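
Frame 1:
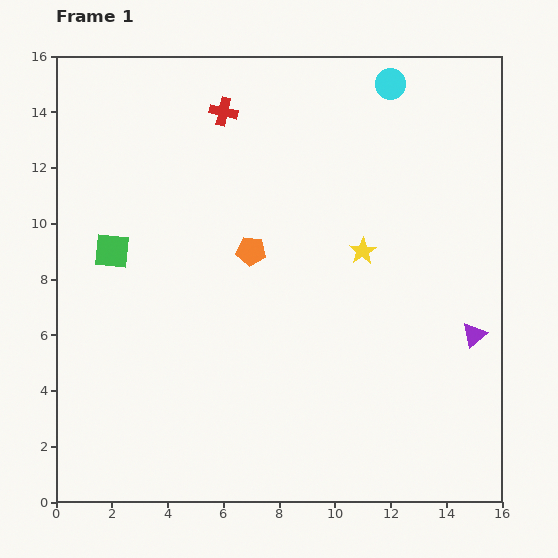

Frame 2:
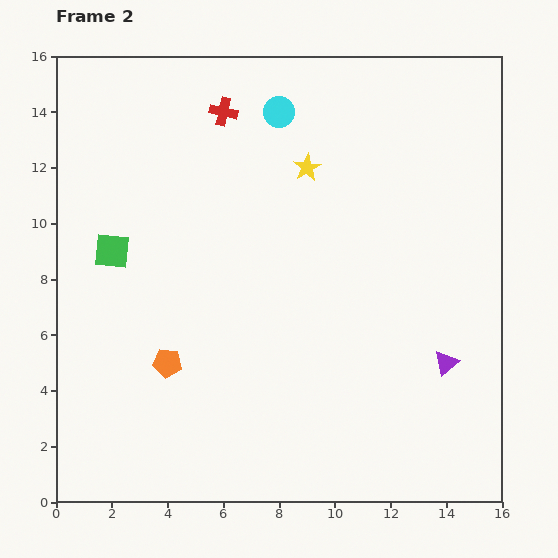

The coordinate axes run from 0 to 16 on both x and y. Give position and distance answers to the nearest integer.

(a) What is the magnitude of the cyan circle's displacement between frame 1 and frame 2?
4

The cyan circle moved from (12, 15) to (8, 14), a distance of √(4² + 1²) ≈ 4.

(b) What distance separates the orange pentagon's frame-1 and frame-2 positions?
5

The orange pentagon moved from (7, 9) to (4, 5), a distance of √(3² + 4²) ≈ 5.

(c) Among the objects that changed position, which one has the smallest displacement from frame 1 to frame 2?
the purple triangle

(moved 1)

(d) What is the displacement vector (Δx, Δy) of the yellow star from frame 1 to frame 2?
(-2, 3)

The yellow star was at (11, 9) in frame 1 and (9, 12) in frame 2.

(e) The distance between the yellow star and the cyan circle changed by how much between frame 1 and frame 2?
-4

Distance in frame 1: 6. Distance in frame 2: 2.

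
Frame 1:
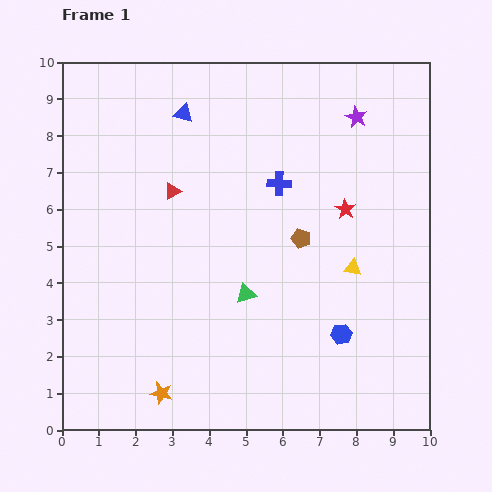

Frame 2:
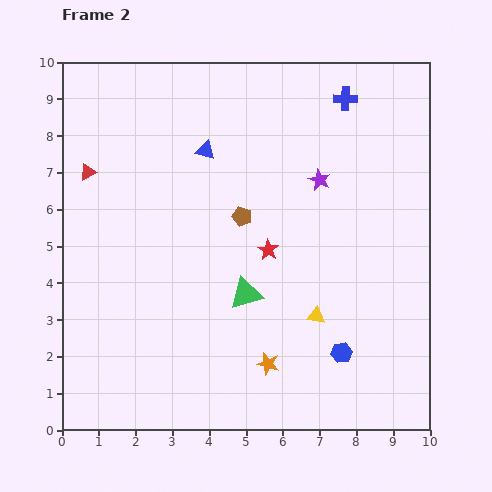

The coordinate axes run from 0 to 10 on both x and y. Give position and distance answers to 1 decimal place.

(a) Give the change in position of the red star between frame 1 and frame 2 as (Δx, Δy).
(-2.1, -1.1)

The red star was at (7.7, 6.0) in frame 1 and (5.6, 4.9) in frame 2.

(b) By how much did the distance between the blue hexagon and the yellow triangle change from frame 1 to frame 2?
-0.6

Distance in frame 1: 1.8. Distance in frame 2: 1.2.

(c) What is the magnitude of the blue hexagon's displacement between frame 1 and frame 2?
0.5

The blue hexagon moved from (7.6, 2.6) to (7.6, 2.1), a distance of √(0.0² + 0.5²) ≈ 0.5.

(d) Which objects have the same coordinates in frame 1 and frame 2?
the green triangle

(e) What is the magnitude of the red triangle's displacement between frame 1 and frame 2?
2.4

The red triangle moved from (3.0, 6.5) to (0.7, 7.0), a distance of √(2.3² + 0.5²) ≈ 2.4.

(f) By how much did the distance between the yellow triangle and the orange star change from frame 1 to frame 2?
-4.4

Distance in frame 1: 6.2. Distance in frame 2: 1.8.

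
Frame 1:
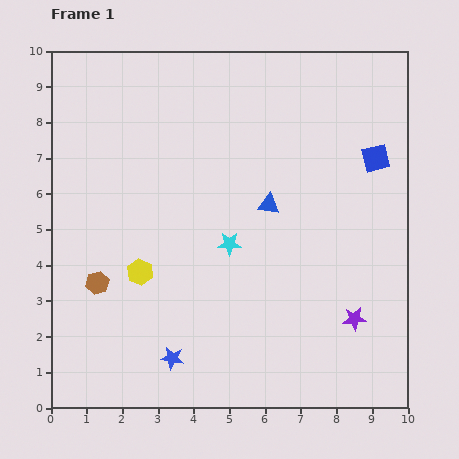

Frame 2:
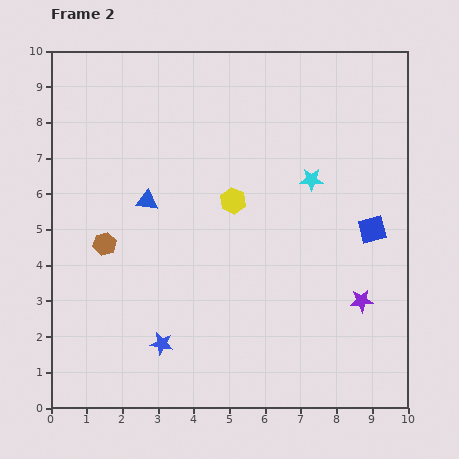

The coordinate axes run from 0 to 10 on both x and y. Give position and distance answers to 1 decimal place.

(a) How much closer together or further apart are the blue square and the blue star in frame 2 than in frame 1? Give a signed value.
-1.3

Distance in frame 1: 8.0. Distance in frame 2: 6.7.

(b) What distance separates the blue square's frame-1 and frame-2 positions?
2.0

The blue square moved from (9.1, 7.0) to (9.0, 5.0), a distance of √(0.1² + 2.0²) ≈ 2.0.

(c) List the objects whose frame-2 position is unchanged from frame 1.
none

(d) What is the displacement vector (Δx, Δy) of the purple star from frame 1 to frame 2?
(0.2, 0.5)

The purple star was at (8.5, 2.5) in frame 1 and (8.7, 3.0) in frame 2.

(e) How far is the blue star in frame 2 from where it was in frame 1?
0.5

The blue star moved from (3.4, 1.4) to (3.1, 1.8), a distance of √(0.3² + 0.4²) ≈ 0.5.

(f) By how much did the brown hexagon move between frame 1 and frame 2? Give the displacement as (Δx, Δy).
(0.2, 1.1)

The brown hexagon was at (1.3, 3.5) in frame 1 and (1.5, 4.6) in frame 2.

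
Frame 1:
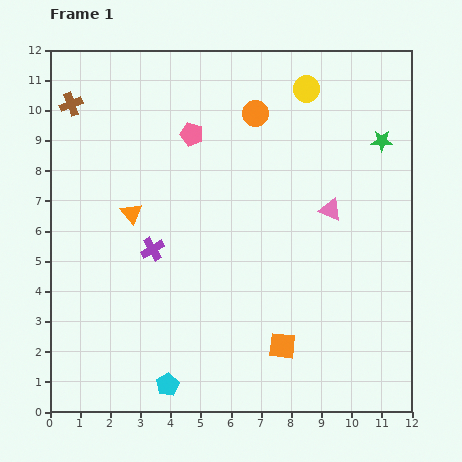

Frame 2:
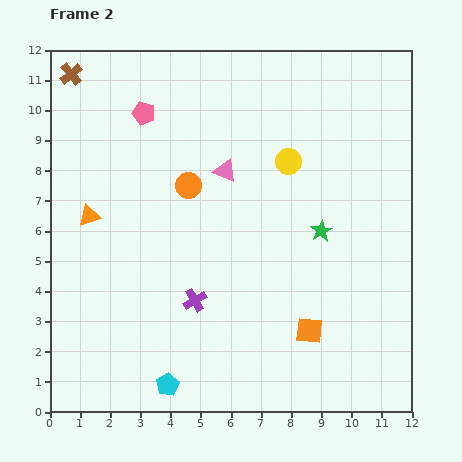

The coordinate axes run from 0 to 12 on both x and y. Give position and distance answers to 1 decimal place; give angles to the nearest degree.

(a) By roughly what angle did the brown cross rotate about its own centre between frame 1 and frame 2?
19° counter-clockwise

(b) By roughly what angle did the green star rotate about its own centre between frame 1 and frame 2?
29° counter-clockwise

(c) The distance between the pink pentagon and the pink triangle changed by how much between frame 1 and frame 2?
-1.9

Distance in frame 1: 5.2. Distance in frame 2: 3.3.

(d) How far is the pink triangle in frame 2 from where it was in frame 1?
3.7

The pink triangle moved from (9.3, 6.7) to (5.8, 8.0), a distance of √(3.5² + 1.3²) ≈ 3.7.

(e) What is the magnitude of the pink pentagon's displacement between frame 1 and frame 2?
1.7

The pink pentagon moved from (4.7, 9.2) to (3.1, 9.9), a distance of √(1.6² + 0.7²) ≈ 1.7.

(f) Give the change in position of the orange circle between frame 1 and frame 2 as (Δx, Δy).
(-2.2, -2.4)

The orange circle was at (6.8, 9.9) in frame 1 and (4.6, 7.5) in frame 2.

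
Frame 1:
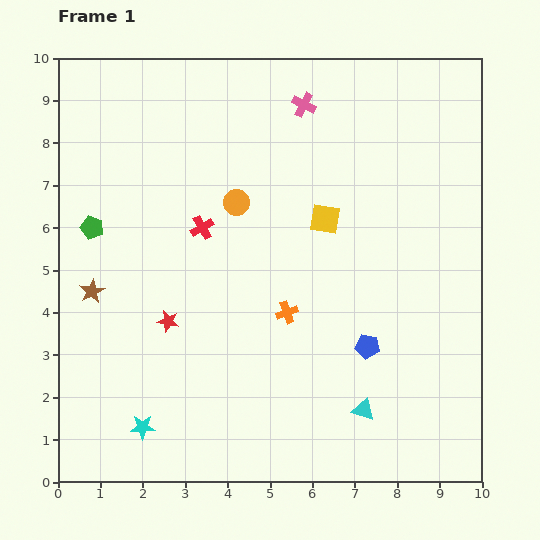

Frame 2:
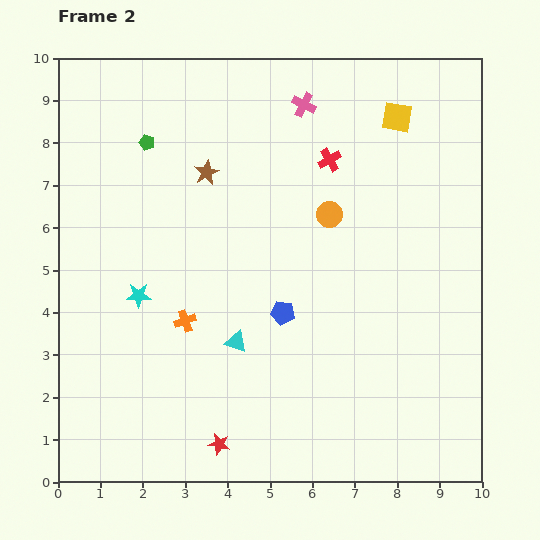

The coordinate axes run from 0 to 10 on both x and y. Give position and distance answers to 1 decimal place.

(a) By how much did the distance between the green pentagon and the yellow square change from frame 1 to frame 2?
+0.4

Distance in frame 1: 5.5. Distance in frame 2: 5.9.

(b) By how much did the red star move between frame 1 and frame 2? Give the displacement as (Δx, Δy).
(1.2, -2.9)

The red star was at (2.6, 3.8) in frame 1 and (3.8, 0.9) in frame 2.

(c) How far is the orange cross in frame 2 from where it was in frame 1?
2.4

The orange cross moved from (5.4, 4.0) to (3.0, 3.8), a distance of √(2.4² + 0.2²) ≈ 2.4.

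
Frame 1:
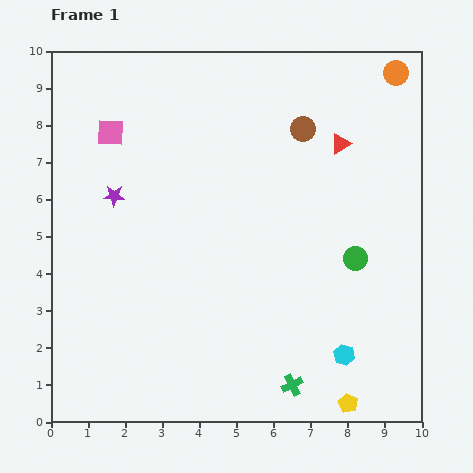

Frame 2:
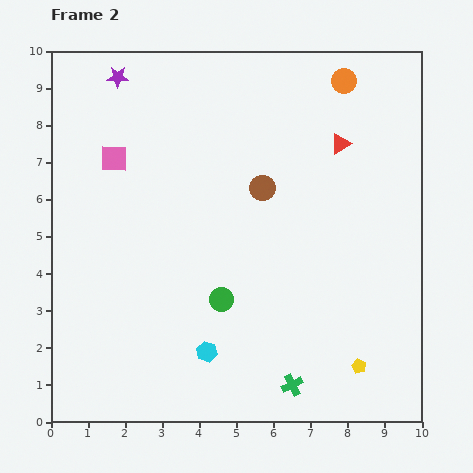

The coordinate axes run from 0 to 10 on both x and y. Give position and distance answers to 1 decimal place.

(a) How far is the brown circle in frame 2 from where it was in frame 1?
1.9

The brown circle moved from (6.8, 7.9) to (5.7, 6.3), a distance of √(1.1² + 1.6²) ≈ 1.9.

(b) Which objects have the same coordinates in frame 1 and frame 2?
the red triangle, the green cross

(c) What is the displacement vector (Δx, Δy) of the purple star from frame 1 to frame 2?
(0.1, 3.2)

The purple star was at (1.7, 6.1) in frame 1 and (1.8, 9.3) in frame 2.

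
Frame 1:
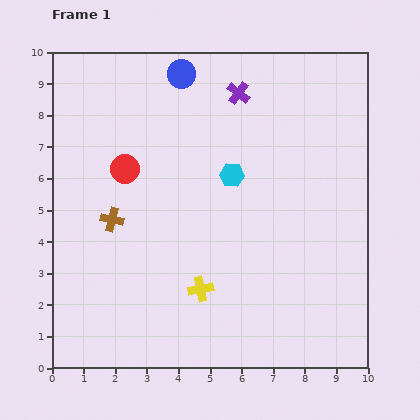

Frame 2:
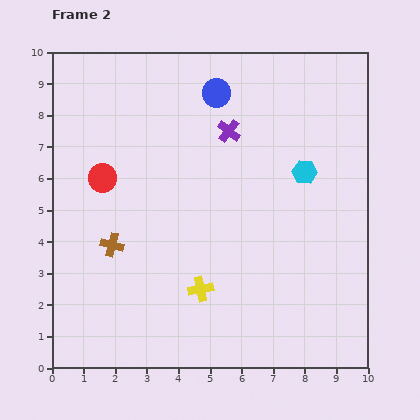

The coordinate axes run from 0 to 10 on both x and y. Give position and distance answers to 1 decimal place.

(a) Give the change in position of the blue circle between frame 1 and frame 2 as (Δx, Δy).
(1.1, -0.6)

The blue circle was at (4.1, 9.3) in frame 1 and (5.2, 8.7) in frame 2.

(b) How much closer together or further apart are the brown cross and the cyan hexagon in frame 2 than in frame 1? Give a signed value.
+2.5

Distance in frame 1: 4.0. Distance in frame 2: 6.5.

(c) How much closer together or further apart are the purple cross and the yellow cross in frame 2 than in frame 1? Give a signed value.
-1.2

Distance in frame 1: 6.3. Distance in frame 2: 5.1.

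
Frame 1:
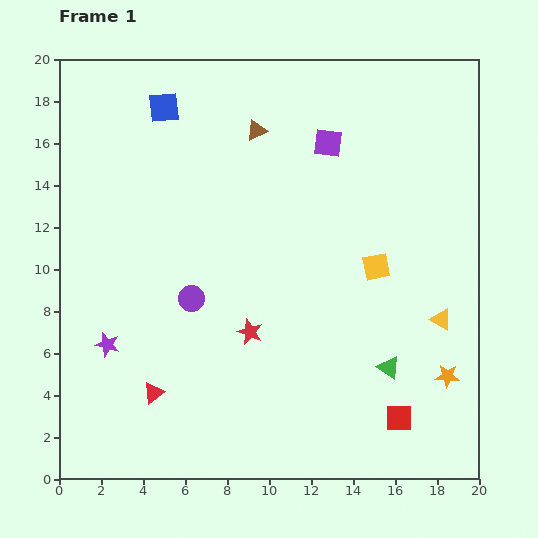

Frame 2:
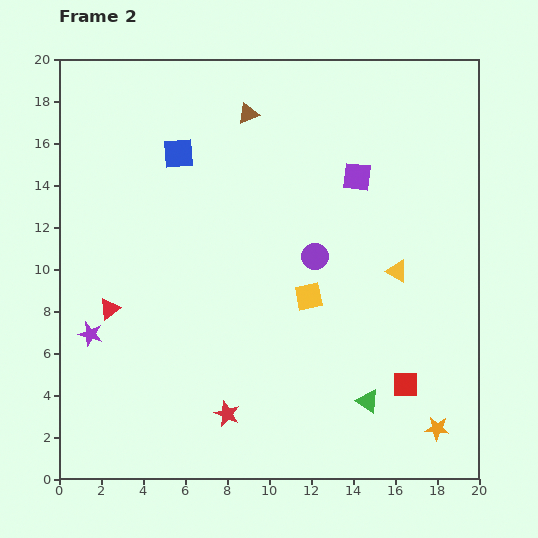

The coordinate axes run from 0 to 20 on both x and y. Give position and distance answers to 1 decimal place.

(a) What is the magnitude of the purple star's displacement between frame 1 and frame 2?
0.9

The purple star moved from (2.3, 6.4) to (1.5, 6.9), a distance of √(0.8² + 0.5²) ≈ 0.9.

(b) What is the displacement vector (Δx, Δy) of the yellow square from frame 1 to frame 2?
(-3.2, -1.4)

The yellow square was at (15.1, 10.1) in frame 1 and (11.9, 8.7) in frame 2.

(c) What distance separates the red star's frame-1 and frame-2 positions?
4.1

The red star moved from (9.1, 7.0) to (8.0, 3.1), a distance of √(1.1² + 3.9²) ≈ 4.1.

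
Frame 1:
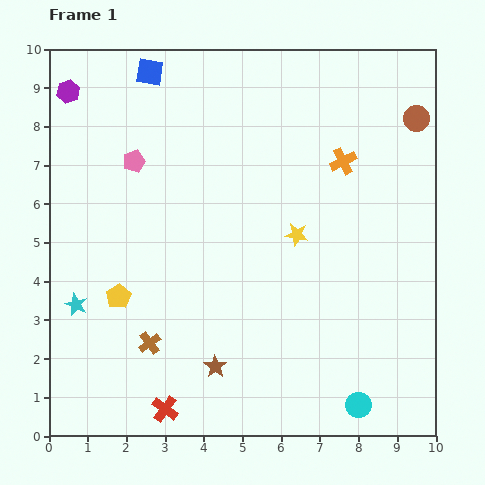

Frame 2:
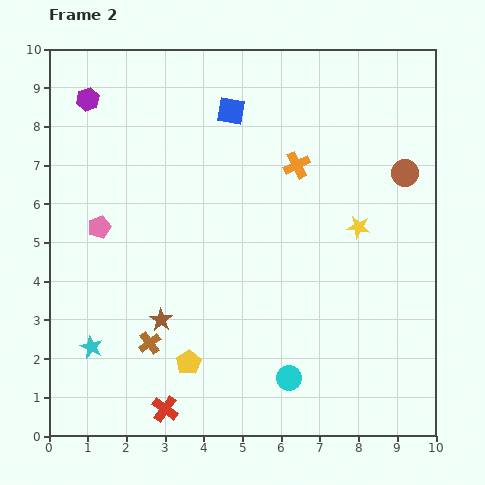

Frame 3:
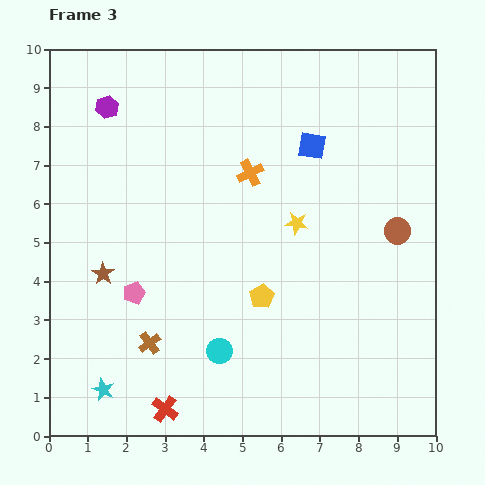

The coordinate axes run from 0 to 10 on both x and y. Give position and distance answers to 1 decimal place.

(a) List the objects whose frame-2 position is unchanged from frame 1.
the red cross, the brown cross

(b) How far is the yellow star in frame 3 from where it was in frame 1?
0.3

The yellow star moved from (6.4, 5.2) to (6.4, 5.5), a distance of √(0.0² + 0.3²) ≈ 0.3.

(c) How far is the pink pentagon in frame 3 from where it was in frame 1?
3.4

The pink pentagon moved from (2.2, 7.1) to (2.2, 3.7), a distance of √(0.0² + 3.4²) ≈ 3.4.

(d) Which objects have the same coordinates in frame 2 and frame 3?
the red cross, the brown cross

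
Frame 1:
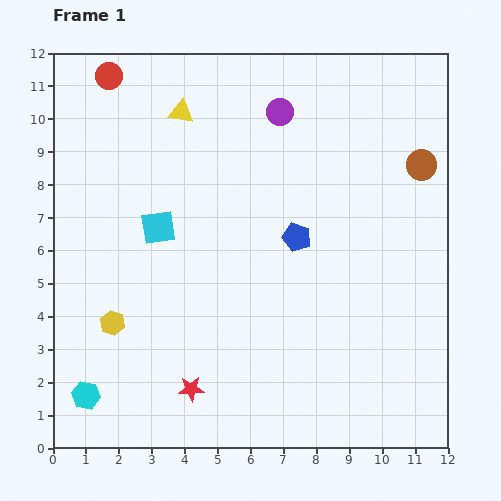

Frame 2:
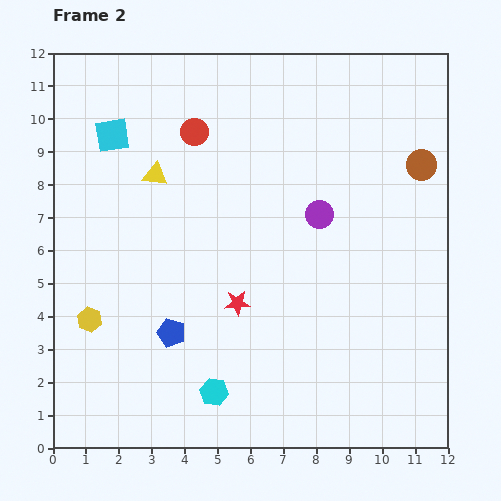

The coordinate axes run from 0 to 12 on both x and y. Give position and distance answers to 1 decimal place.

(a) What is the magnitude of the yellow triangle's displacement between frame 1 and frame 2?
2.1

The yellow triangle moved from (3.9, 10.2) to (3.1, 8.3), a distance of √(0.8² + 1.9²) ≈ 2.1.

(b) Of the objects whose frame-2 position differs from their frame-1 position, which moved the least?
the yellow hexagon

(moved 0.7)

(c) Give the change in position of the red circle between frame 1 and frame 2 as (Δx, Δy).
(2.6, -1.7)

The red circle was at (1.7, 11.3) in frame 1 and (4.3, 9.6) in frame 2.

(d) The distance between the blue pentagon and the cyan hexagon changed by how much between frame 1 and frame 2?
-5.8

Distance in frame 1: 8.0. Distance in frame 2: 2.2.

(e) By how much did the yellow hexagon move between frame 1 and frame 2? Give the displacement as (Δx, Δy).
(-0.7, 0.1)

The yellow hexagon was at (1.8, 3.8) in frame 1 and (1.1, 3.9) in frame 2.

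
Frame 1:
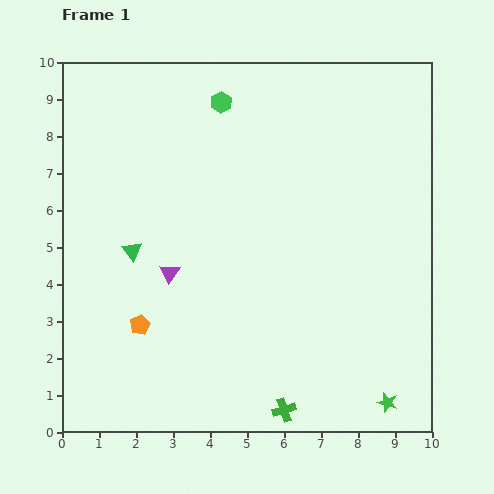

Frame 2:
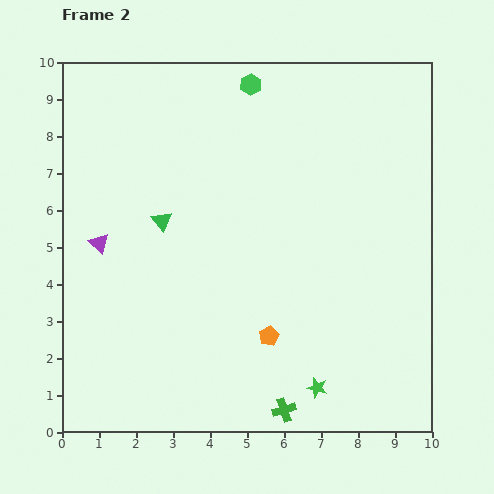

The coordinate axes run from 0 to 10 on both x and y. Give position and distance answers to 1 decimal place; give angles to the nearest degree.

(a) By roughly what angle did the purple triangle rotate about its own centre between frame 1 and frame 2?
21° counter-clockwise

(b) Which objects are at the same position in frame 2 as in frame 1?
the green cross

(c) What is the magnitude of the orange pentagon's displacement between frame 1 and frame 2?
3.5

The orange pentagon moved from (2.1, 2.9) to (5.6, 2.6), a distance of √(3.5² + 0.3²) ≈ 3.5.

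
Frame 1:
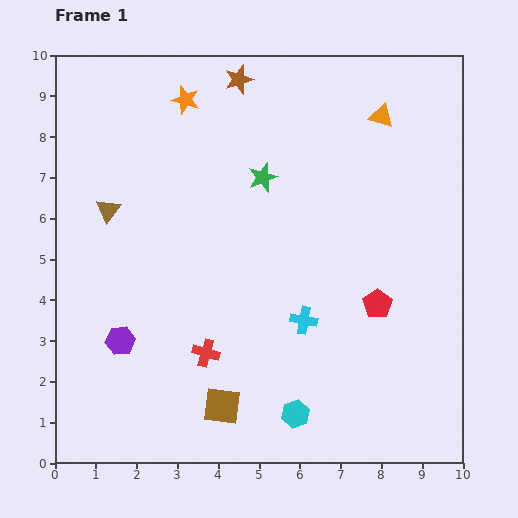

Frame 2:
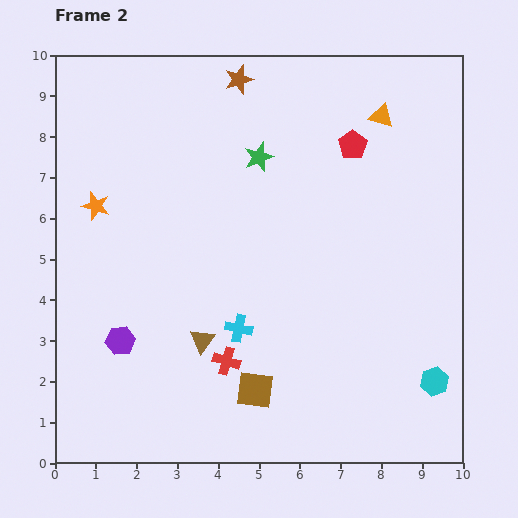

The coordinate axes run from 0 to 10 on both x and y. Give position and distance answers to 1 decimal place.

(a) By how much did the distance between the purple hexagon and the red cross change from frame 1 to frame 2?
+0.5

Distance in frame 1: 2.1. Distance in frame 2: 2.6.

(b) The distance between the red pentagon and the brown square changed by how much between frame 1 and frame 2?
+2.0

Distance in frame 1: 4.5. Distance in frame 2: 6.5.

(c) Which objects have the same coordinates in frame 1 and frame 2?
the brown star, the orange triangle, the purple hexagon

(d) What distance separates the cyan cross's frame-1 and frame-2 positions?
1.6

The cyan cross moved from (6.1, 3.5) to (4.5, 3.3), a distance of √(1.6² + 0.2²) ≈ 1.6.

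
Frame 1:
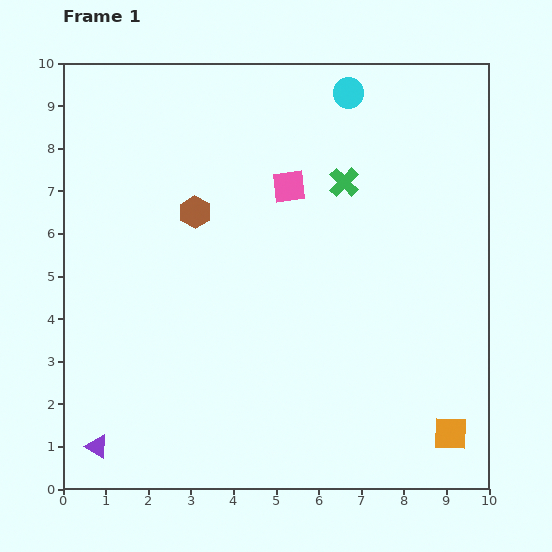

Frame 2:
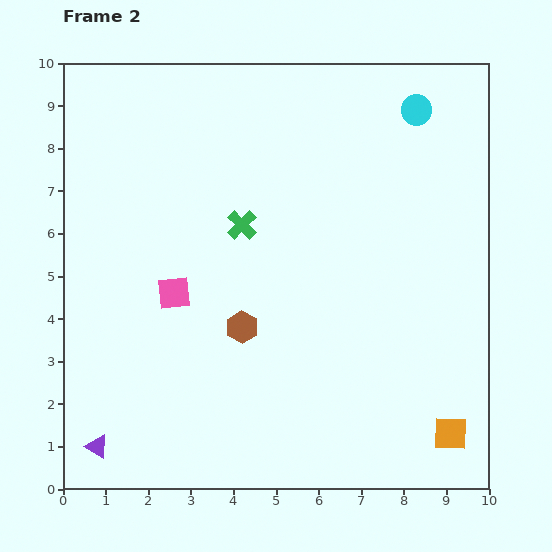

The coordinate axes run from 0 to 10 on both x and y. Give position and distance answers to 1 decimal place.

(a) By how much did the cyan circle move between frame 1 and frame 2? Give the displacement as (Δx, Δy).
(1.6, -0.4)

The cyan circle was at (6.7, 9.3) in frame 1 and (8.3, 8.9) in frame 2.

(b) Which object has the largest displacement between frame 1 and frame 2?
the pink square

(moved 3.7; next 2.9)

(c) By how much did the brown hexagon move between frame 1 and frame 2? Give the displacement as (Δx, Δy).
(1.1, -2.7)

The brown hexagon was at (3.1, 6.5) in frame 1 and (4.2, 3.8) in frame 2.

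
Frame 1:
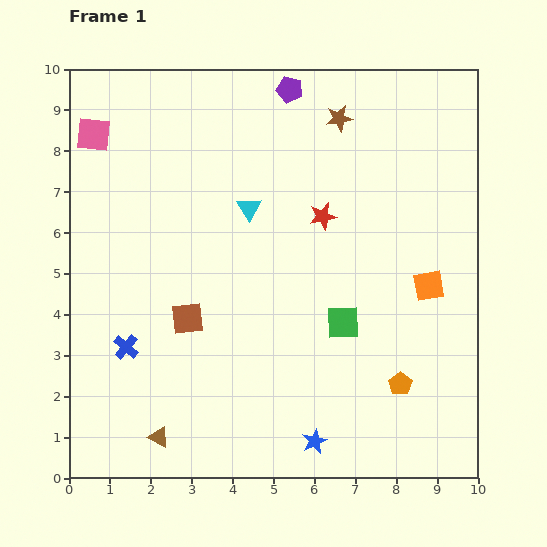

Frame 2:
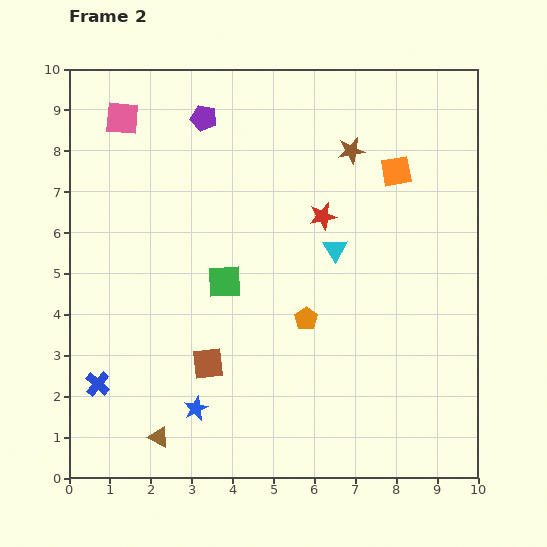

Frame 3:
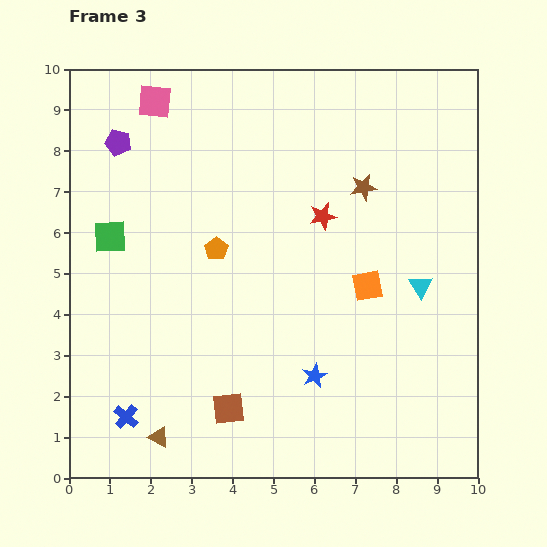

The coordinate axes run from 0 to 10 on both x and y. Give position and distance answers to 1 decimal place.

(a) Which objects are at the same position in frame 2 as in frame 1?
the brown triangle, the red star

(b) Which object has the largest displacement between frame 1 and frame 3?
the green square

(moved 6.1; next 5.6)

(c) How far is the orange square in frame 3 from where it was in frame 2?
2.9

The orange square moved from (8.0, 7.5) to (7.3, 4.7), a distance of √(0.7² + 2.8²) ≈ 2.9.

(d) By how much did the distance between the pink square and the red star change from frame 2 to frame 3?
-0.5

Distance in frame 2: 5.5. Distance in frame 3: 5.0.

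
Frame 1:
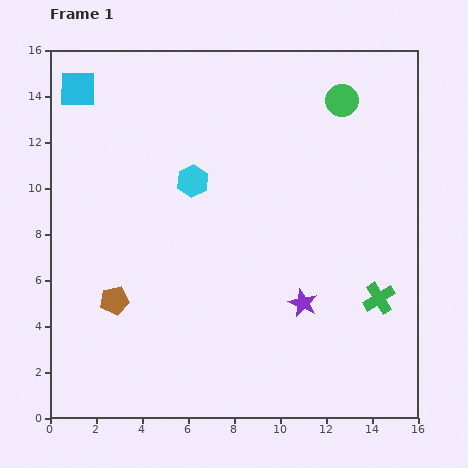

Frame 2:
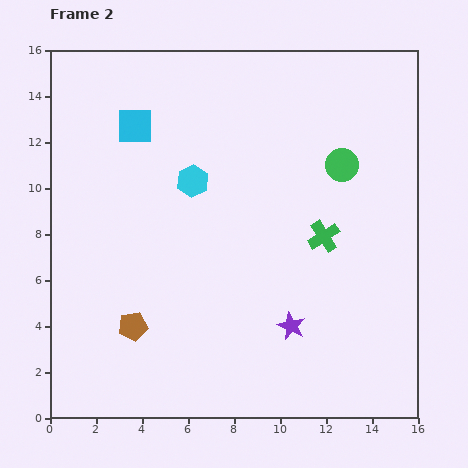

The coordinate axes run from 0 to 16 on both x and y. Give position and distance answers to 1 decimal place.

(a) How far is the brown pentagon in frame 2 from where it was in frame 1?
1.4

The brown pentagon moved from (2.8, 5.1) to (3.6, 4.0), a distance of √(0.8² + 1.1²) ≈ 1.4.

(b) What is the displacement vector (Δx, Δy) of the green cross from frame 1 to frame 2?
(-2.4, 2.7)

The green cross was at (14.3, 5.2) in frame 1 and (11.9, 7.9) in frame 2.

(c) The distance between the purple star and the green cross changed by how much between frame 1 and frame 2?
+0.8

Distance in frame 1: 3.3. Distance in frame 2: 4.1.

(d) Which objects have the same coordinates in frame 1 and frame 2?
the cyan hexagon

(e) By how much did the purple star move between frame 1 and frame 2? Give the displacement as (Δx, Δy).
(-0.5, -1.0)

The purple star was at (11.0, 5.0) in frame 1 and (10.5, 4.0) in frame 2.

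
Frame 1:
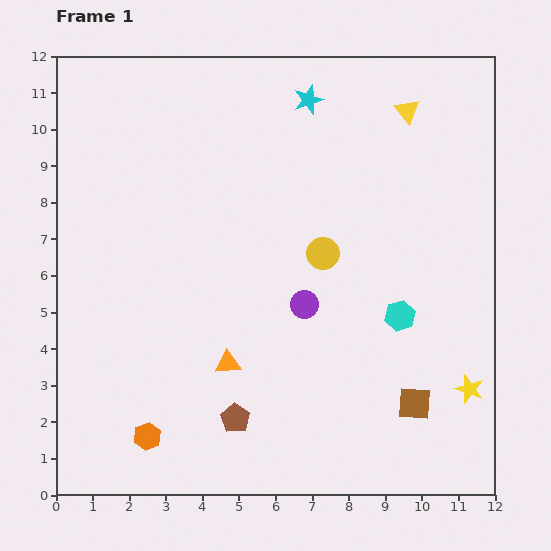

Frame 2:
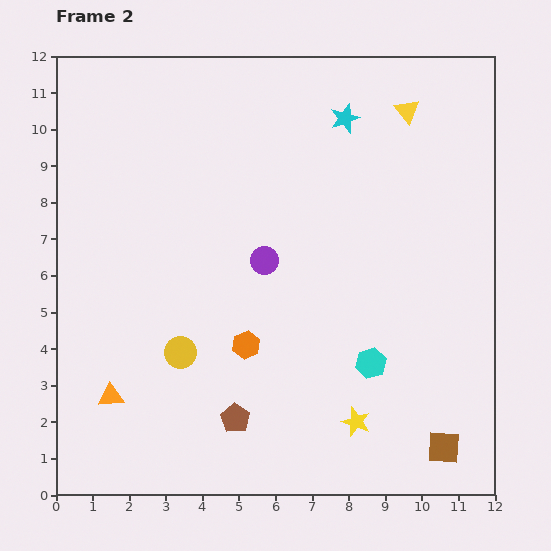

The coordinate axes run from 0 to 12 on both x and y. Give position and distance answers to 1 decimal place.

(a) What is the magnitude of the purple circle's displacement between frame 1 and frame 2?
1.6

The purple circle moved from (6.8, 5.2) to (5.7, 6.4), a distance of √(1.1² + 1.2²) ≈ 1.6.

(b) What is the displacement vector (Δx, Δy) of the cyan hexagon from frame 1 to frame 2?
(-0.8, -1.3)

The cyan hexagon was at (9.4, 4.9) in frame 1 and (8.6, 3.6) in frame 2.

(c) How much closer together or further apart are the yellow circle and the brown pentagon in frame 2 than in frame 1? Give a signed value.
-2.8

Distance in frame 1: 5.1. Distance in frame 2: 2.3.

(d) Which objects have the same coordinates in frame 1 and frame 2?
the yellow triangle, the brown pentagon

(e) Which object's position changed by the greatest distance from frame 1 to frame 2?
the yellow circle

(moved 4.7; next 3.7)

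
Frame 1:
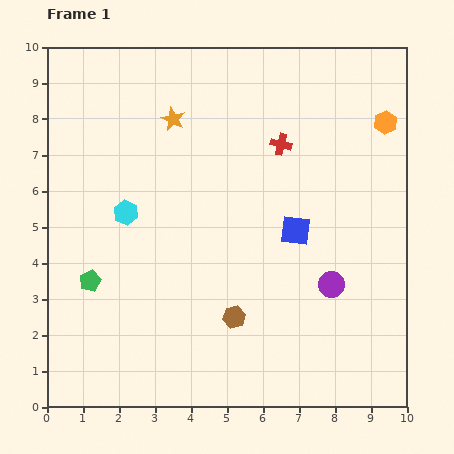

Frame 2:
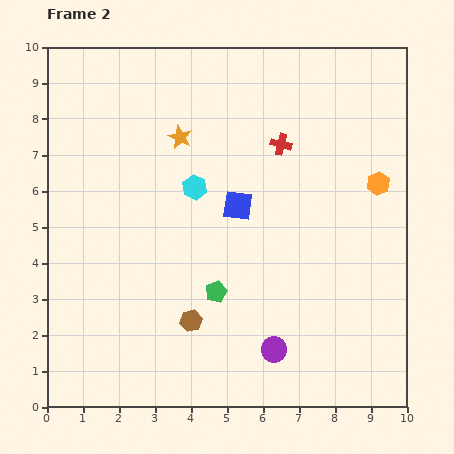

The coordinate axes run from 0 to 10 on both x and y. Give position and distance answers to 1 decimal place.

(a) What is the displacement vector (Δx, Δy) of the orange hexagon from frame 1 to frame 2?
(-0.2, -1.7)

The orange hexagon was at (9.4, 7.9) in frame 1 and (9.2, 6.2) in frame 2.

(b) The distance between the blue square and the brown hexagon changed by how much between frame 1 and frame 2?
+0.6

Distance in frame 1: 2.9. Distance in frame 2: 3.5.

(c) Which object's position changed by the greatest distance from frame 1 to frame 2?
the green pentagon

(moved 3.5; next 2.4)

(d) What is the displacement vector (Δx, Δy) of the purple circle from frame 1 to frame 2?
(-1.6, -1.8)

The purple circle was at (7.9, 3.4) in frame 1 and (6.3, 1.6) in frame 2.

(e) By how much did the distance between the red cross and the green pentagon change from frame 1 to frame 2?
-2.0

Distance in frame 1: 6.5. Distance in frame 2: 4.5.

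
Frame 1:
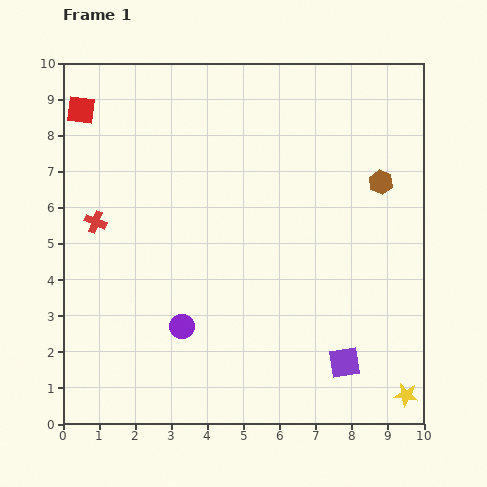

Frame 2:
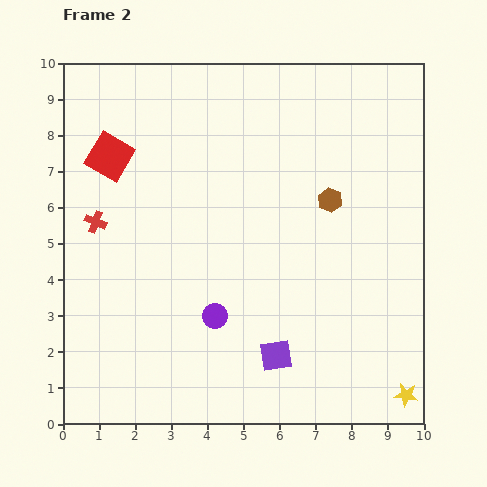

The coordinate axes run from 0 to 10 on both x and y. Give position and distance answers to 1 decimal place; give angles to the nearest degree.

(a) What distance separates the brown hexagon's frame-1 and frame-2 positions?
1.5

The brown hexagon moved from (8.8, 6.7) to (7.4, 6.2), a distance of √(1.4² + 0.5²) ≈ 1.5.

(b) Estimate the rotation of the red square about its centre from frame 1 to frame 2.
24° clockwise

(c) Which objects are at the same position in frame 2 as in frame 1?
the yellow star, the red cross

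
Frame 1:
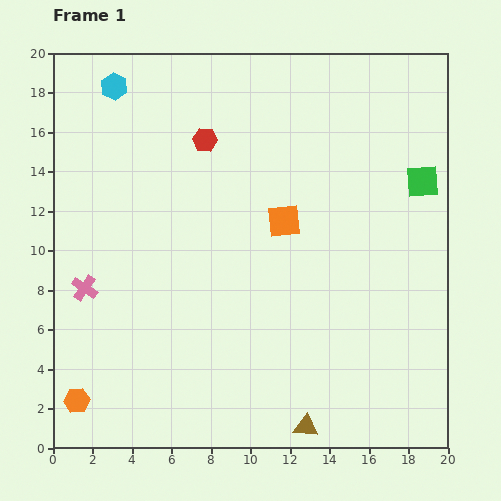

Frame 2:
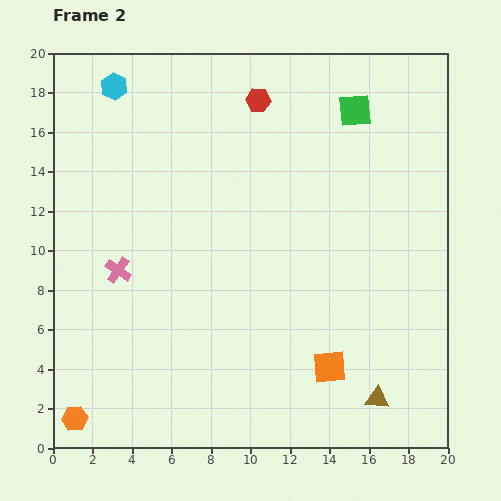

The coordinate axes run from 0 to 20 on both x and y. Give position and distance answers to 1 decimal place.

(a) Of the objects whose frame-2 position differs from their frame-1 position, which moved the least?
the orange hexagon

(moved 0.9)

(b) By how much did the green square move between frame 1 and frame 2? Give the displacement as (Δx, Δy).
(-3.4, 3.6)

The green square was at (18.7, 13.5) in frame 1 and (15.3, 17.1) in frame 2.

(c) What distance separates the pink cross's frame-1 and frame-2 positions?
1.9

The pink cross moved from (1.6, 8.1) to (3.3, 9.0), a distance of √(1.7² + 0.9²) ≈ 1.9.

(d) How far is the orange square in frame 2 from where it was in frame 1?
7.7

The orange square moved from (11.7, 11.5) to (14.0, 4.1), a distance of √(2.3² + 7.4²) ≈ 7.7.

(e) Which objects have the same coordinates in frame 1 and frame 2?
the cyan hexagon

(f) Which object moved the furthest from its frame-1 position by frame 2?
the orange square

(moved 7.7; next 5.0)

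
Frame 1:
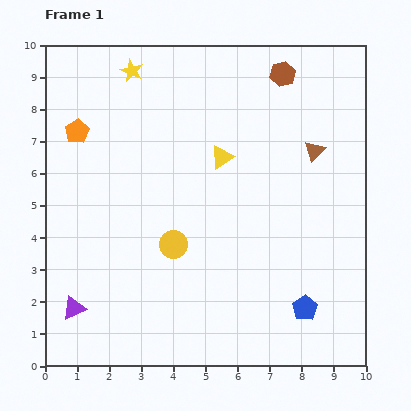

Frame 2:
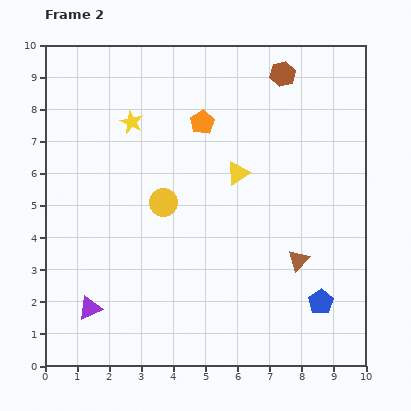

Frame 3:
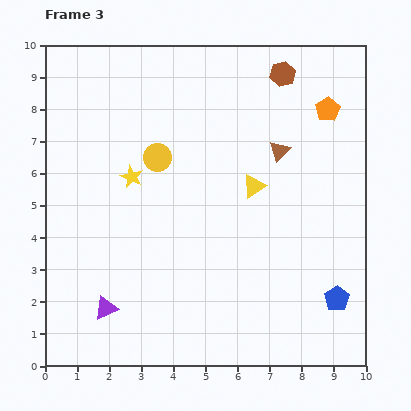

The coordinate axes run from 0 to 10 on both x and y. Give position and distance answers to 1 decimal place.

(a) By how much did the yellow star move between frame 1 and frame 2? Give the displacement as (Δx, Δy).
(0.0, -1.6)

The yellow star was at (2.7, 9.2) in frame 1 and (2.7, 7.6) in frame 2.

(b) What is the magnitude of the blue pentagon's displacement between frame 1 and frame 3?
1.0

The blue pentagon moved from (8.1, 1.8) to (9.1, 2.1), a distance of √(1.0² + 0.3²) ≈ 1.0.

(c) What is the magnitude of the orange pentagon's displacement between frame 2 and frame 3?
3.9

The orange pentagon moved from (4.9, 7.6) to (8.8, 8.0), a distance of √(3.9² + 0.4²) ≈ 3.9.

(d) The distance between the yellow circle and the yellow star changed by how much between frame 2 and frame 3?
-1.7

Distance in frame 2: 2.7. Distance in frame 3: 1.0.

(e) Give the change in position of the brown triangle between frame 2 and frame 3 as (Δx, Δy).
(-0.6, 3.4)

The brown triangle was at (7.9, 3.3) in frame 2 and (7.3, 6.7) in frame 3.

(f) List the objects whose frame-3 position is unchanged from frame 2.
the brown hexagon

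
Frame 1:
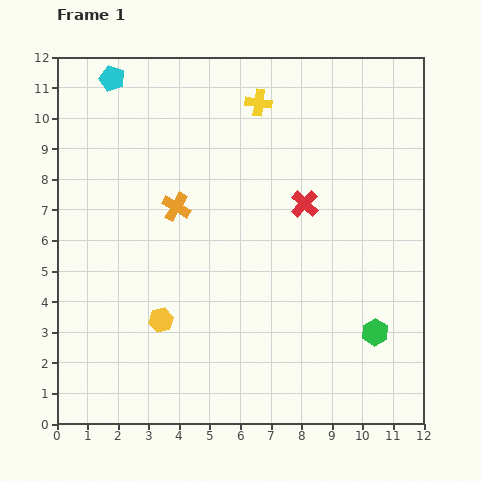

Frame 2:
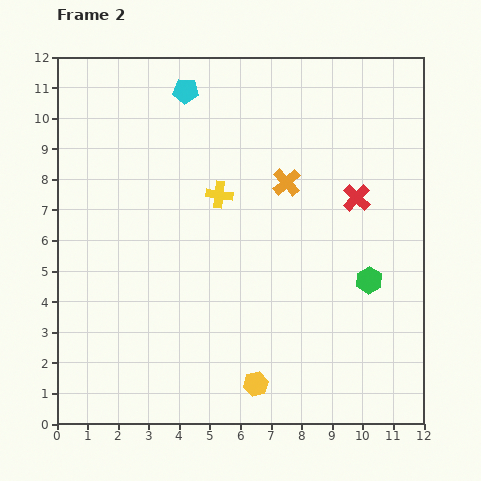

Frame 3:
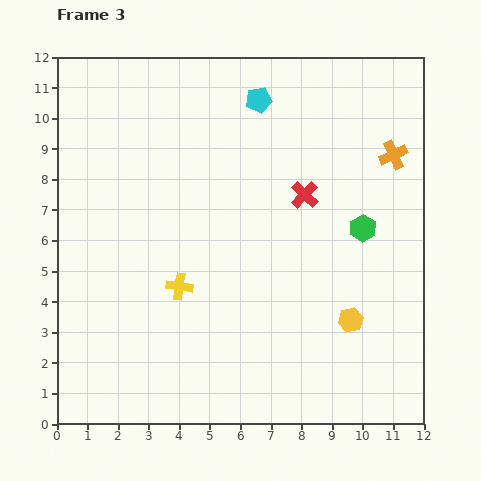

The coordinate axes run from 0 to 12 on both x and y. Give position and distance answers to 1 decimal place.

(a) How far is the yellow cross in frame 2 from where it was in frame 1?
3.3

The yellow cross moved from (6.6, 10.5) to (5.3, 7.5), a distance of √(1.3² + 3.0²) ≈ 3.3.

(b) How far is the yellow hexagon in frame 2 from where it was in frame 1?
3.7

The yellow hexagon moved from (3.4, 3.4) to (6.5, 1.3), a distance of √(3.1² + 2.1²) ≈ 3.7.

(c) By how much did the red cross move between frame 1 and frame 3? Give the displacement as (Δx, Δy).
(0.0, 0.3)

The red cross was at (8.1, 7.2) in frame 1 and (8.1, 7.5) in frame 3.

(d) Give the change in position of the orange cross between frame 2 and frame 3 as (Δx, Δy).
(3.5, 0.9)

The orange cross was at (7.5, 7.9) in frame 2 and (11.0, 8.8) in frame 3.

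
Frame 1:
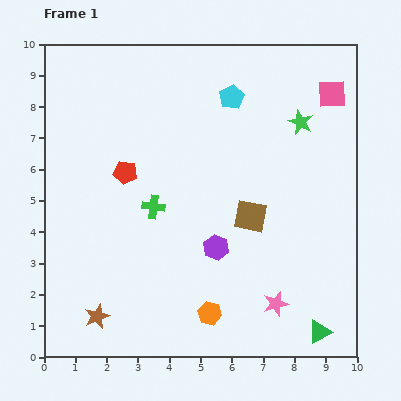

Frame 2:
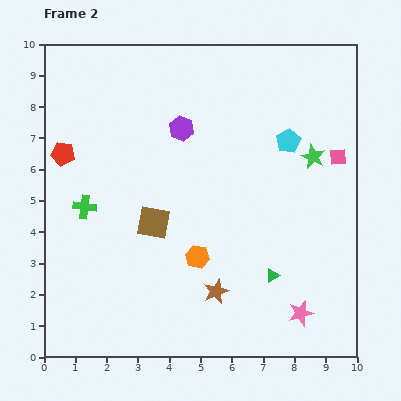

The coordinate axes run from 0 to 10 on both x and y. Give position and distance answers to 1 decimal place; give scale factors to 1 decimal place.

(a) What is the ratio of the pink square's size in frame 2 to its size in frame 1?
0.6×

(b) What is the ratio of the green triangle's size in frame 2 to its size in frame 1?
0.6×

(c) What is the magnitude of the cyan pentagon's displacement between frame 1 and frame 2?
2.3

The cyan pentagon moved from (6.0, 8.3) to (7.8, 6.9), a distance of √(1.8² + 1.4²) ≈ 2.3.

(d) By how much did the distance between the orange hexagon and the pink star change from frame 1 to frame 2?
+1.7

Distance in frame 1: 2.1. Distance in frame 2: 3.8.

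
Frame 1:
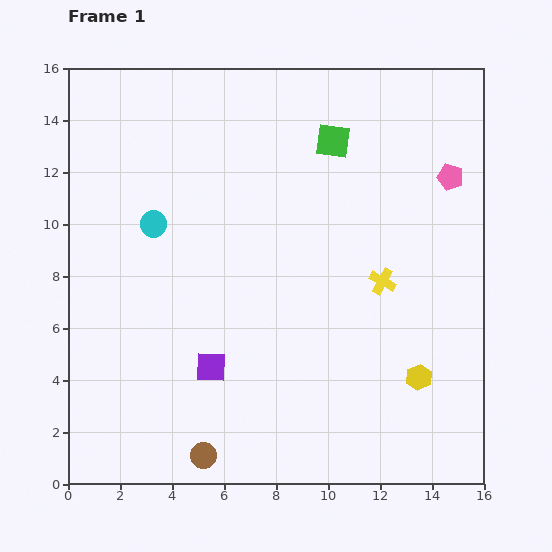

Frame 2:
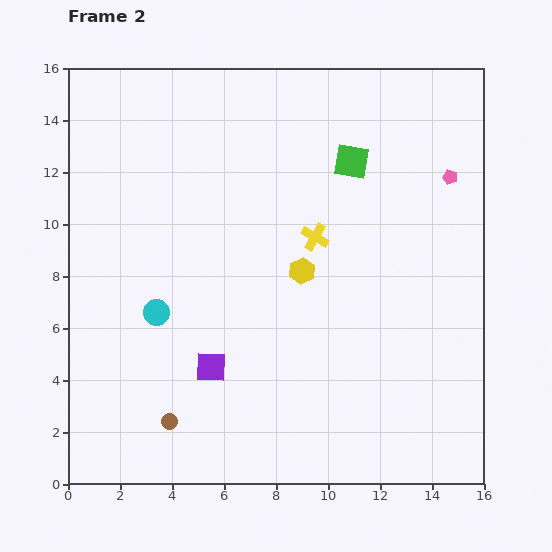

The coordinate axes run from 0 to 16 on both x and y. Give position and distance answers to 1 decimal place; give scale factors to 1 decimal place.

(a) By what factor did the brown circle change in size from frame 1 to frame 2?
0.6×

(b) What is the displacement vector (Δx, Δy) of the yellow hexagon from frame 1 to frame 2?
(-4.5, 4.1)

The yellow hexagon was at (13.5, 4.1) in frame 1 and (9.0, 8.2) in frame 2.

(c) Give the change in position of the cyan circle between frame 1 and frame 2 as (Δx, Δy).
(0.1, -3.4)

The cyan circle was at (3.3, 10.0) in frame 1 and (3.4, 6.6) in frame 2.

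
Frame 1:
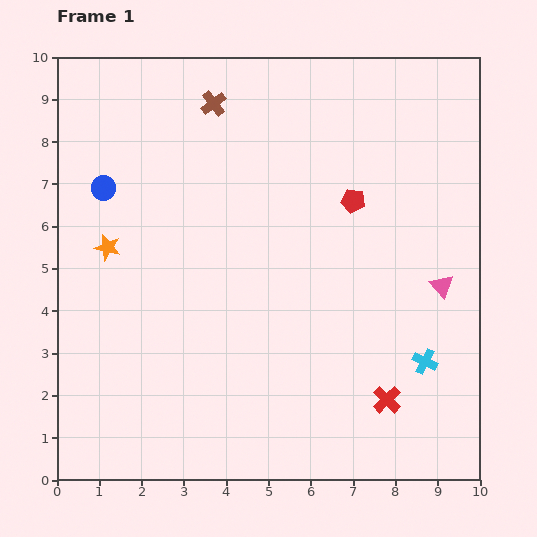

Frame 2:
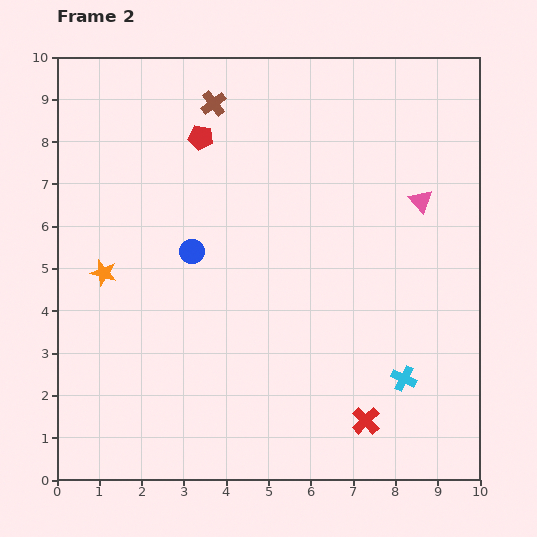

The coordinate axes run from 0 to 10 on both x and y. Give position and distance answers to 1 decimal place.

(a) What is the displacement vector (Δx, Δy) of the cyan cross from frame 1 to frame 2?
(-0.5, -0.4)

The cyan cross was at (8.7, 2.8) in frame 1 and (8.2, 2.4) in frame 2.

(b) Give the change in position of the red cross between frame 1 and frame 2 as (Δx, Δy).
(-0.5, -0.5)

The red cross was at (7.8, 1.9) in frame 1 and (7.3, 1.4) in frame 2.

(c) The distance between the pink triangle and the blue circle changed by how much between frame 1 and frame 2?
-2.8

Distance in frame 1: 8.3. Distance in frame 2: 5.5.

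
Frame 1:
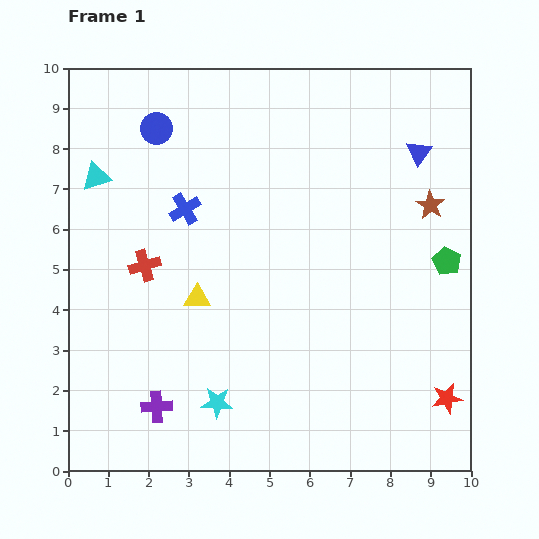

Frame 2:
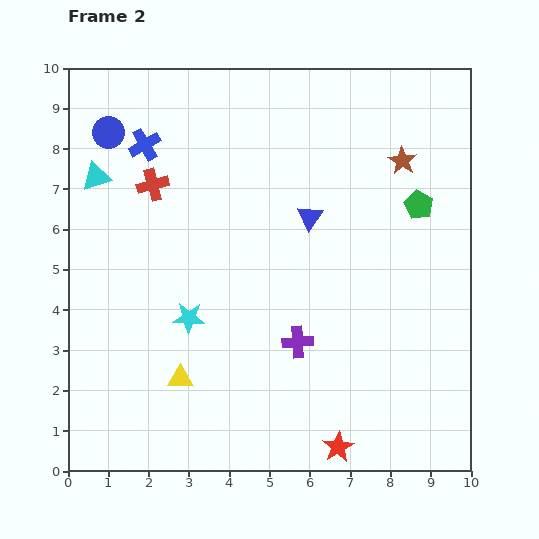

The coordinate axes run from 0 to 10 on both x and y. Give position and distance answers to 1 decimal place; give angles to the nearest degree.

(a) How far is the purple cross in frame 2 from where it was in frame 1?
3.8

The purple cross moved from (2.2, 1.6) to (5.7, 3.2), a distance of √(3.5² + 1.6²) ≈ 3.8.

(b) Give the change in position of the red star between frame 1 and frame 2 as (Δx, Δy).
(-2.7, -1.2)

The red star was at (9.4, 1.8) in frame 1 and (6.7, 0.6) in frame 2.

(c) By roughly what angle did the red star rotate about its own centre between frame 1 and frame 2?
18° counter-clockwise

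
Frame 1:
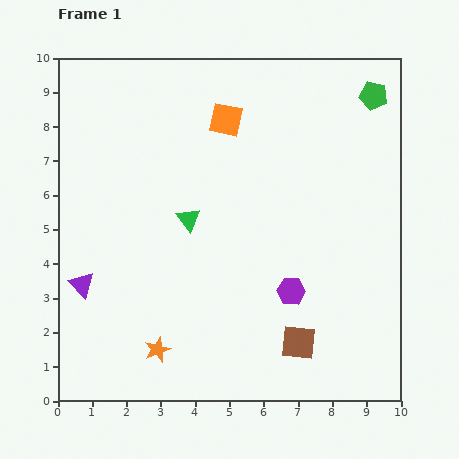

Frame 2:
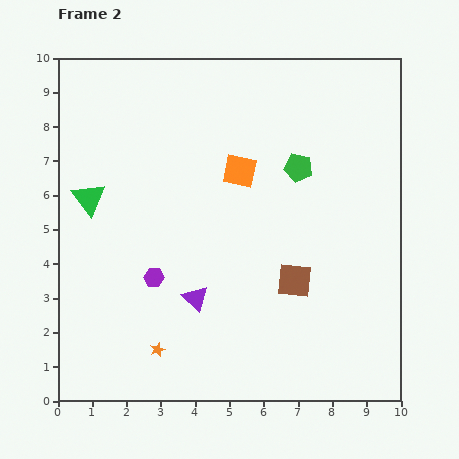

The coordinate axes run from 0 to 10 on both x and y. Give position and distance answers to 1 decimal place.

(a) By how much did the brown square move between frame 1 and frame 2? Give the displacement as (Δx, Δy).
(-0.1, 1.8)

The brown square was at (7.0, 1.7) in frame 1 and (6.9, 3.5) in frame 2.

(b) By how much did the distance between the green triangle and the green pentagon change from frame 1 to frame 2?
-0.3

Distance in frame 1: 6.5. Distance in frame 2: 6.2.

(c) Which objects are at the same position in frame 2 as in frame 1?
the orange star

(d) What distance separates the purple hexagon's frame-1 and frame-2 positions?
4.0

The purple hexagon moved from (6.8, 3.2) to (2.8, 3.6), a distance of √(4.0² + 0.4²) ≈ 4.0.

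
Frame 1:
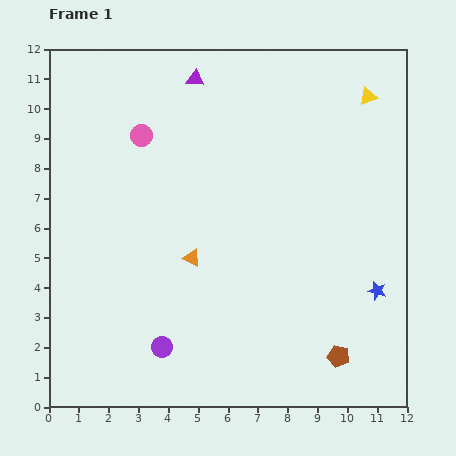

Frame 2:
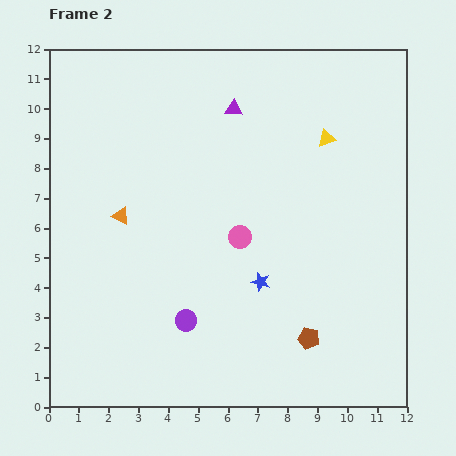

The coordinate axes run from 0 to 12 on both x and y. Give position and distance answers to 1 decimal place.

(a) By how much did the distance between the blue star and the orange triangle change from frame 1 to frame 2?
-1.1

Distance in frame 1: 6.3. Distance in frame 2: 5.2.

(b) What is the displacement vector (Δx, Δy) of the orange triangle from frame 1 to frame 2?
(-2.4, 1.4)

The orange triangle was at (4.8, 5.0) in frame 1 and (2.4, 6.4) in frame 2.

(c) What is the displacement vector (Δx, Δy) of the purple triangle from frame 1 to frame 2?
(1.3, -1.0)

The purple triangle was at (4.9, 11.0) in frame 1 and (6.2, 10.0) in frame 2.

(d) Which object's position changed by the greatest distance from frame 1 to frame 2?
the pink circle

(moved 4.7; next 3.9)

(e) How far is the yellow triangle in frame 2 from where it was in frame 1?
2.0

The yellow triangle moved from (10.7, 10.4) to (9.3, 9.0), a distance of √(1.4² + 1.4²) ≈ 2.0.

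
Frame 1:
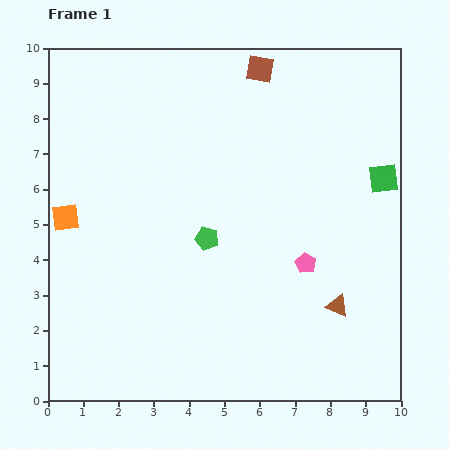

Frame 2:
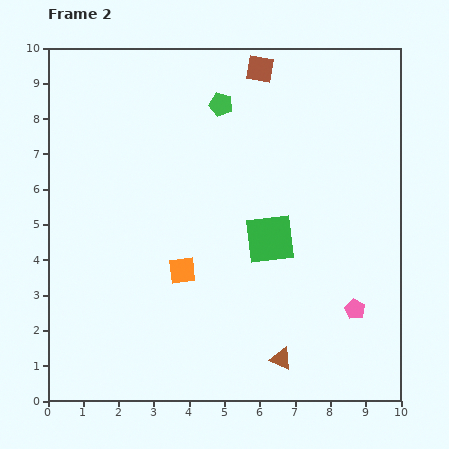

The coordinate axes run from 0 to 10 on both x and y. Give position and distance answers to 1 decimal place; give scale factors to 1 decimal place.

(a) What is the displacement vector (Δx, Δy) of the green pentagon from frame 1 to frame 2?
(0.4, 3.8)

The green pentagon was at (4.5, 4.6) in frame 1 and (4.9, 8.4) in frame 2.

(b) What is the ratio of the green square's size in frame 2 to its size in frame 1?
1.6×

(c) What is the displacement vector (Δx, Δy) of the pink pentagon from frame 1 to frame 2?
(1.4, -1.3)

The pink pentagon was at (7.3, 3.9) in frame 1 and (8.7, 2.6) in frame 2.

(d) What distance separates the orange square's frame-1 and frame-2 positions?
3.6

The orange square moved from (0.5, 5.2) to (3.8, 3.7), a distance of √(3.3² + 1.5²) ≈ 3.6.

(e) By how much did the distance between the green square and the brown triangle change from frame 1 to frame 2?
-0.4

Distance in frame 1: 3.8. Distance in frame 2: 3.4.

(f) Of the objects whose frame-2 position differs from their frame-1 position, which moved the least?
the pink pentagon

(moved 1.9)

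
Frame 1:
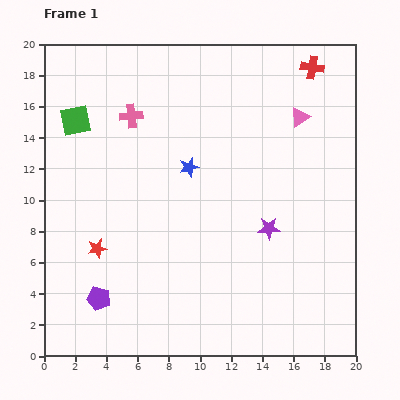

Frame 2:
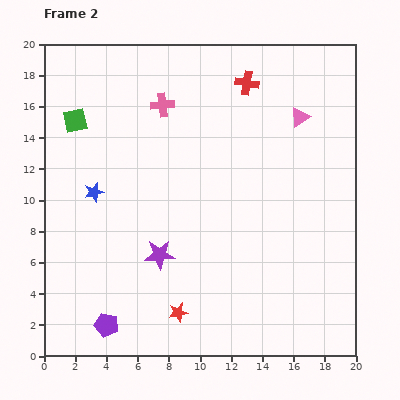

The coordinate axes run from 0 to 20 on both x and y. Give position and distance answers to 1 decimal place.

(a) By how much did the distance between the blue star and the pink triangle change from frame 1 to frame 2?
+6.2

Distance in frame 1: 7.8. Distance in frame 2: 14.0.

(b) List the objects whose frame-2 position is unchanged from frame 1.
the green square, the pink triangle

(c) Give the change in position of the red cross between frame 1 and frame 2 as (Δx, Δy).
(-4.2, -1.0)

The red cross was at (17.2, 18.5) in frame 1 and (13.0, 17.5) in frame 2.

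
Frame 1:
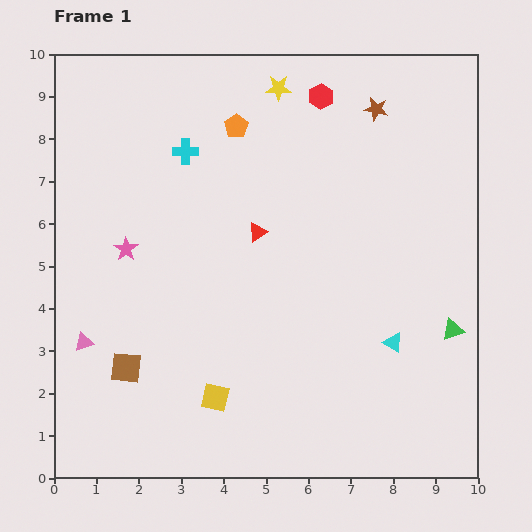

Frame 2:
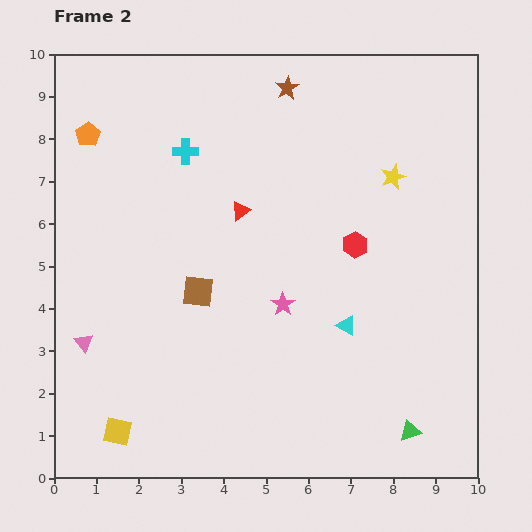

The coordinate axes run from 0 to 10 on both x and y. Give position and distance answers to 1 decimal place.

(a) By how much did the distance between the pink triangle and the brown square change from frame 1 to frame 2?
+1.8

Distance in frame 1: 1.2. Distance in frame 2: 3.0.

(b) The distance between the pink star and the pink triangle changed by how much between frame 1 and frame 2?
+2.4

Distance in frame 1: 2.4. Distance in frame 2: 4.8.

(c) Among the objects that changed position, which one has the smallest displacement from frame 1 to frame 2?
the red triangle

(moved 0.6)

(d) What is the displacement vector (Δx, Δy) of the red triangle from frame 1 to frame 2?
(-0.4, 0.5)

The red triangle was at (4.8, 5.8) in frame 1 and (4.4, 6.3) in frame 2.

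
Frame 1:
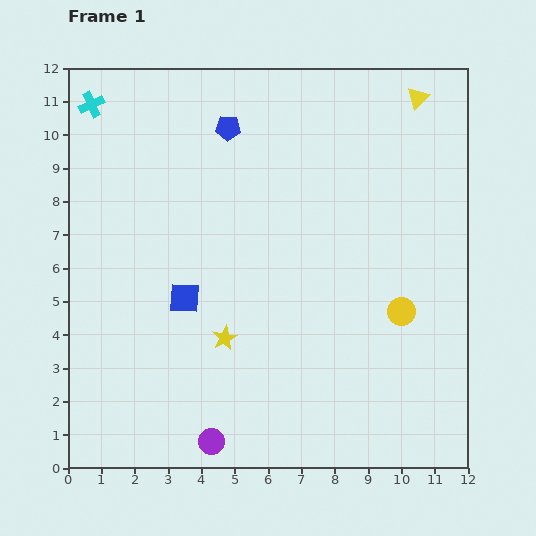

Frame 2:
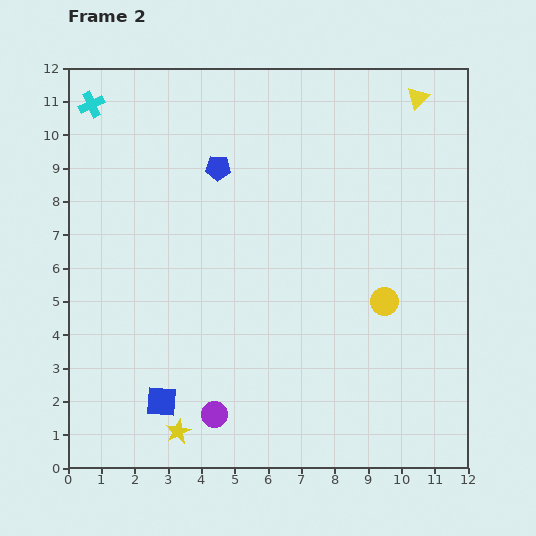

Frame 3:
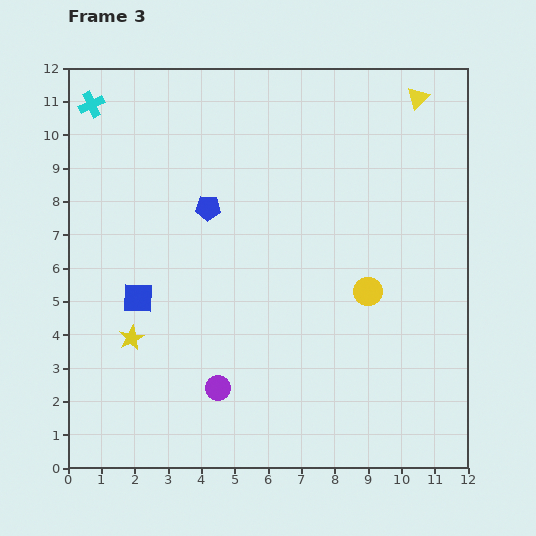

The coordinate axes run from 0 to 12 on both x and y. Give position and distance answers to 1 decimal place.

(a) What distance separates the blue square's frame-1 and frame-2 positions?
3.2

The blue square moved from (3.5, 5.1) to (2.8, 2.0), a distance of √(0.7² + 3.1²) ≈ 3.2.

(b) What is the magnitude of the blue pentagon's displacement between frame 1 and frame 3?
2.5

The blue pentagon moved from (4.8, 10.2) to (4.2, 7.8), a distance of √(0.6² + 2.4²) ≈ 2.5.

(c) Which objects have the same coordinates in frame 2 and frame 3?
the yellow triangle, the cyan cross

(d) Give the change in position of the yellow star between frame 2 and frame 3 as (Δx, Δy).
(-1.4, 2.8)

The yellow star was at (3.3, 1.1) in frame 2 and (1.9, 3.9) in frame 3.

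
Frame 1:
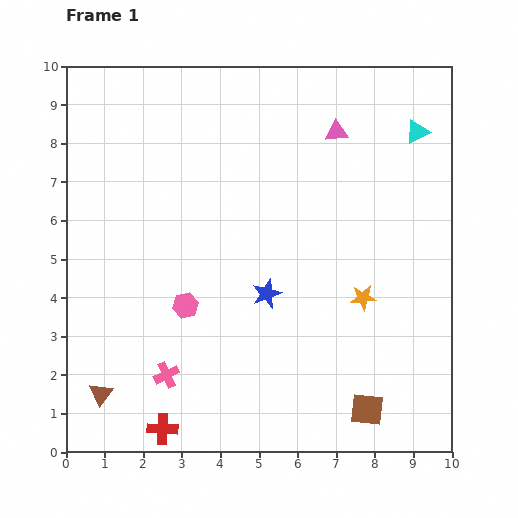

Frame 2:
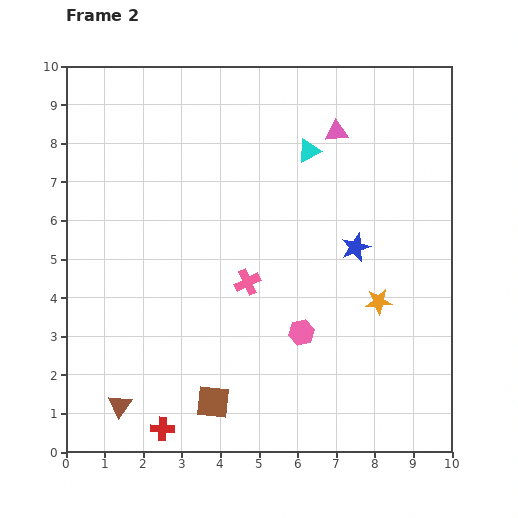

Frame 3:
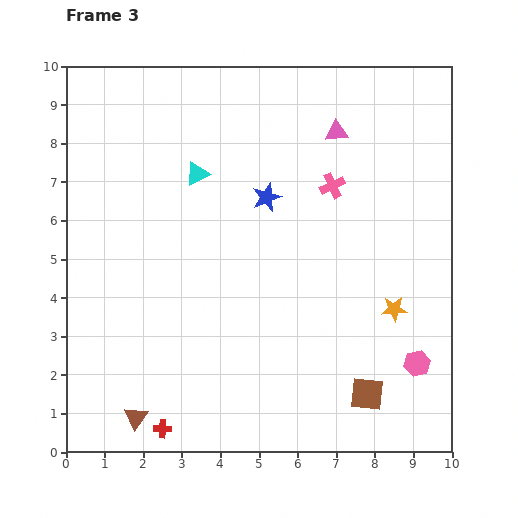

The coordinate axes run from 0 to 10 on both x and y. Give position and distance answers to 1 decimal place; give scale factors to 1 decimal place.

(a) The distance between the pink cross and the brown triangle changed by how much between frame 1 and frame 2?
+2.8

Distance in frame 1: 1.8. Distance in frame 2: 4.6.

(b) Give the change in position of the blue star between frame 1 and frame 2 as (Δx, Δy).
(2.3, 1.2)

The blue star was at (5.2, 4.1) in frame 1 and (7.5, 5.3) in frame 2.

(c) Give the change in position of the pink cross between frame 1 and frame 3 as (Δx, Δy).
(4.3, 4.9)

The pink cross was at (2.6, 2.0) in frame 1 and (6.9, 6.9) in frame 3.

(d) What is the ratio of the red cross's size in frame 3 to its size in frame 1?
0.6×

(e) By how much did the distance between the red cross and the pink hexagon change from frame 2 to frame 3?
+2.4

Distance in frame 2: 4.4. Distance in frame 3: 6.8.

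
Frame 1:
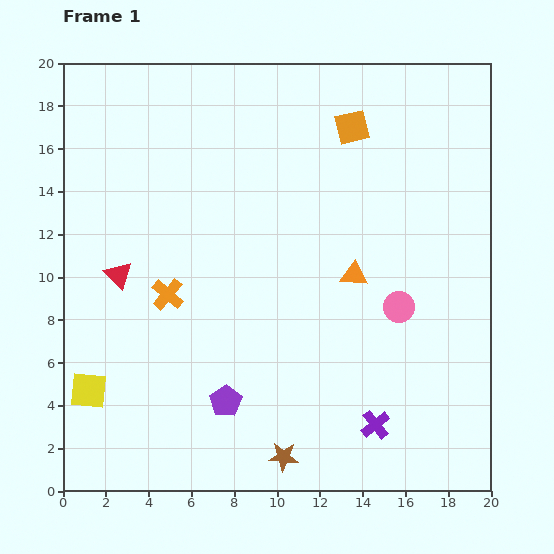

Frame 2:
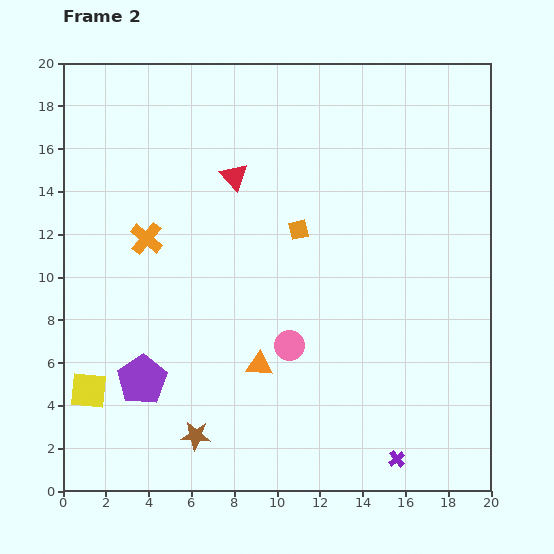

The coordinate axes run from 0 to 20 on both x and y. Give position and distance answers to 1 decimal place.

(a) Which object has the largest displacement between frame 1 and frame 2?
the red triangle

(moved 7.1; next 6.1)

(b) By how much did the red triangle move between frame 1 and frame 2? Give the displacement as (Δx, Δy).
(5.4, 4.6)

The red triangle was at (2.6, 10.1) in frame 1 and (8.0, 14.7) in frame 2.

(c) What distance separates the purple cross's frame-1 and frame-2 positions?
1.9

The purple cross moved from (14.6, 3.1) to (15.6, 1.5), a distance of √(1.0² + 1.6²) ≈ 1.9.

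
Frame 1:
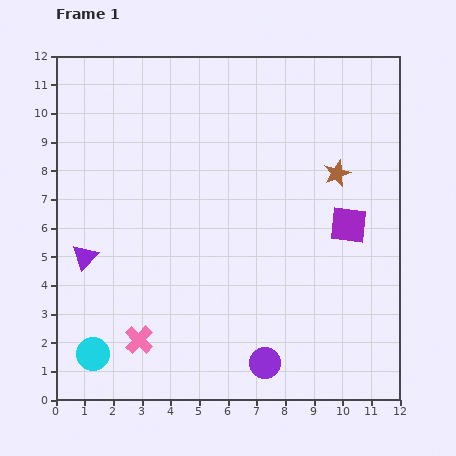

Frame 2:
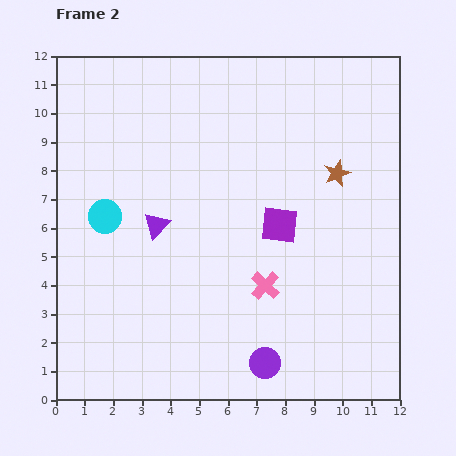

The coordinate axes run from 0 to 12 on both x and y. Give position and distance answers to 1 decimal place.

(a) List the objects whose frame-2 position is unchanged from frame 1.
the brown star, the purple circle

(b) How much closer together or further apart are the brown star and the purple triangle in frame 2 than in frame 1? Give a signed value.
-2.7

Distance in frame 1: 9.3. Distance in frame 2: 6.6.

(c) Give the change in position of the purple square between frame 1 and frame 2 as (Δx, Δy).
(-2.4, 0.0)

The purple square was at (10.2, 6.1) in frame 1 and (7.8, 6.1) in frame 2.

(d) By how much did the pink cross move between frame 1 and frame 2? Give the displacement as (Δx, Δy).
(4.4, 1.9)

The pink cross was at (2.9, 2.1) in frame 1 and (7.3, 4.0) in frame 2.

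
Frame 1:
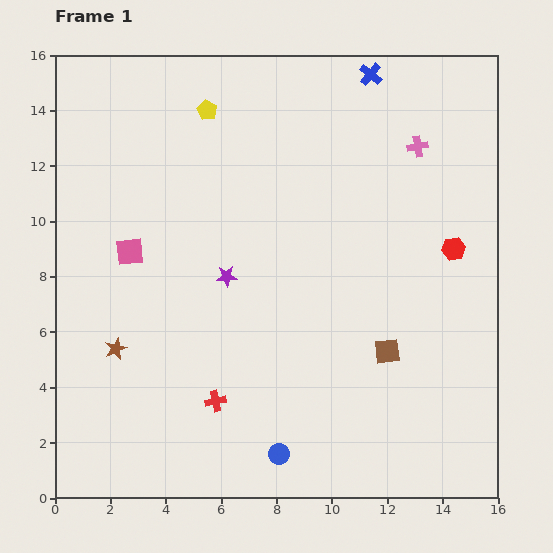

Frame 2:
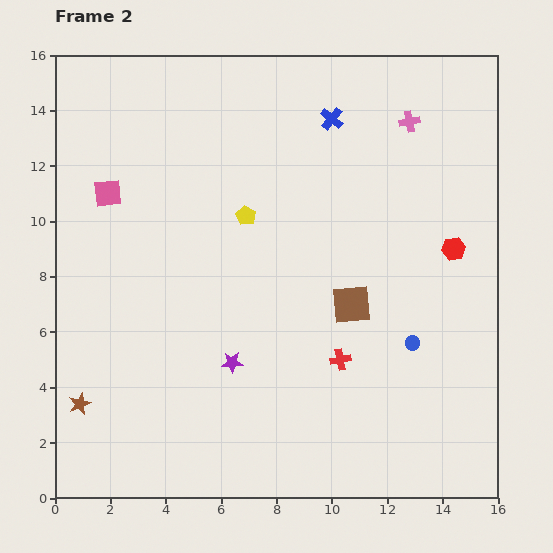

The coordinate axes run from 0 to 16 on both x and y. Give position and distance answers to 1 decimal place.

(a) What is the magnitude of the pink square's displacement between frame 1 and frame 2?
2.2

The pink square moved from (2.7, 8.9) to (1.9, 11.0), a distance of √(0.8² + 2.1²) ≈ 2.2.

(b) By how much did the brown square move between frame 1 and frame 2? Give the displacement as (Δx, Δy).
(-1.3, 1.7)

The brown square was at (12.0, 5.3) in frame 1 and (10.7, 7.0) in frame 2.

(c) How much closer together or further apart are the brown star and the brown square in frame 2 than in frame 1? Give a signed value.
+0.6

Distance in frame 1: 9.8. Distance in frame 2: 10.4.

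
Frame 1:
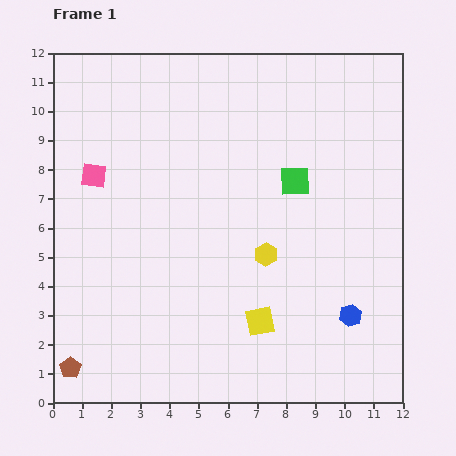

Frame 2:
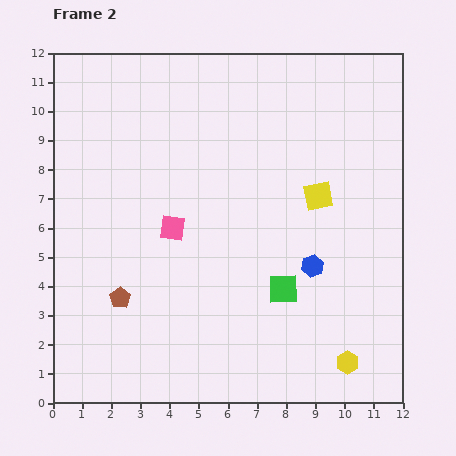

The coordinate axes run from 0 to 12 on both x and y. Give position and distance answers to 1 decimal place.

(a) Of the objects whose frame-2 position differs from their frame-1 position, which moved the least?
the blue hexagon

(moved 2.1)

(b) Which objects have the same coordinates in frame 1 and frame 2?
none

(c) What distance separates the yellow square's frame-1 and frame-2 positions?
4.7

The yellow square moved from (7.1, 2.8) to (9.1, 7.1), a distance of √(2.0² + 4.3²) ≈ 4.7.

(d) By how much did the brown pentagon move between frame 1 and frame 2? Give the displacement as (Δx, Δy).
(1.7, 2.4)

The brown pentagon was at (0.6, 1.2) in frame 1 and (2.3, 3.6) in frame 2.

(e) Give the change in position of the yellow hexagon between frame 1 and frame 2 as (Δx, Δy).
(2.8, -3.7)

The yellow hexagon was at (7.3, 5.1) in frame 1 and (10.1, 1.4) in frame 2.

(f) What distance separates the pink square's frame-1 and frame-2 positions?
3.2

The pink square moved from (1.4, 7.8) to (4.1, 6.0), a distance of √(2.7² + 1.8²) ≈ 3.2.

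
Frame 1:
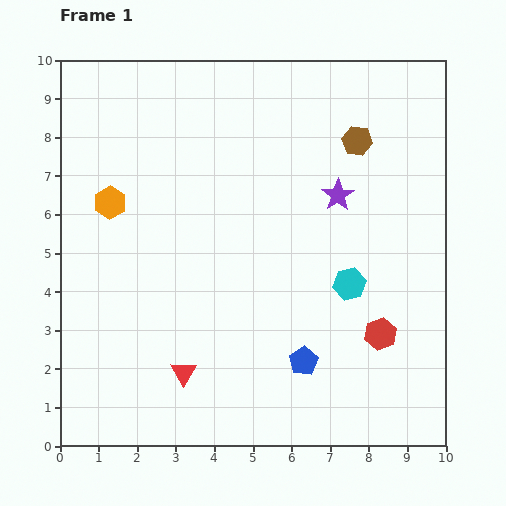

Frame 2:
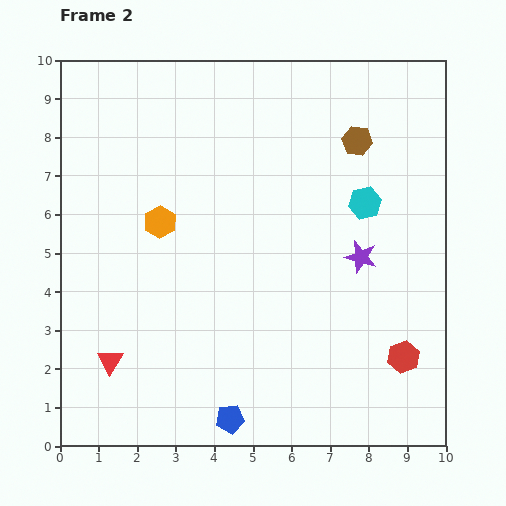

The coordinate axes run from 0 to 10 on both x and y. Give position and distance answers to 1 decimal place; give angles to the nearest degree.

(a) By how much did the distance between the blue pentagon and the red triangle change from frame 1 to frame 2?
+0.3

Distance in frame 1: 3.1. Distance in frame 2: 3.4.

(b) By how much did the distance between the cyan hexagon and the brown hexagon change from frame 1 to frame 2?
-2.1

Distance in frame 1: 3.7. Distance in frame 2: 1.6.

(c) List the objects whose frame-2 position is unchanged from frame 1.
the brown hexagon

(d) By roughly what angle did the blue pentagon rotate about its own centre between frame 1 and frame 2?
23° clockwise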